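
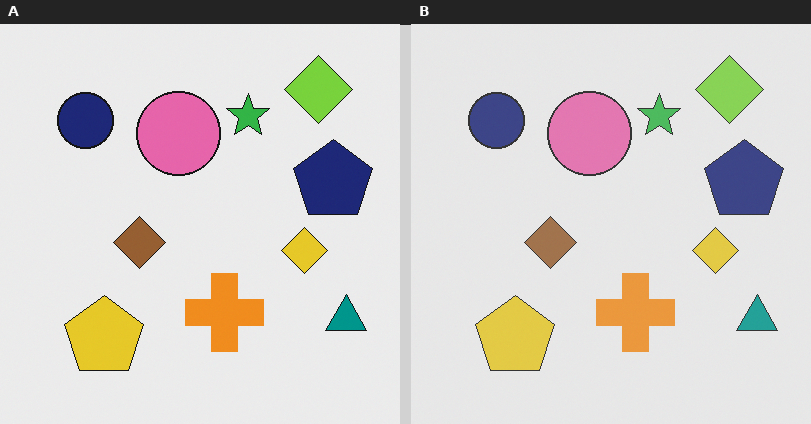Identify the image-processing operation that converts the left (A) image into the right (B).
The transformation is: given slightly reduced contrast.

Tones are pushed toward mid-grey across the whole image — a global contrast change.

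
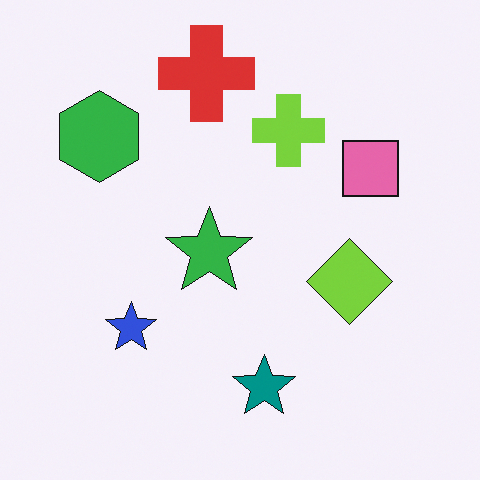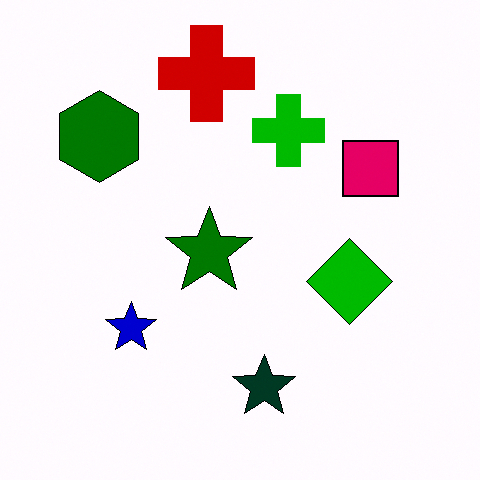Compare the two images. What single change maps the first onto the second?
It was given much higher contrast.

Tones are pushed away from mid-grey across the whole image — a global contrast change.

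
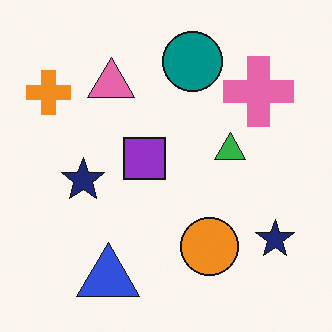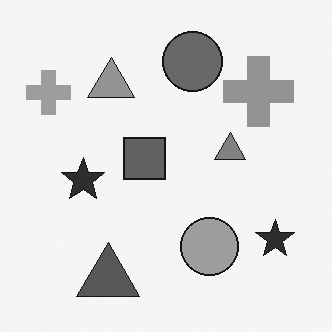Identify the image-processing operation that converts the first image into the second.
This is the original image converted to grayscale.

All color is removed — every shape is now a shade of grey.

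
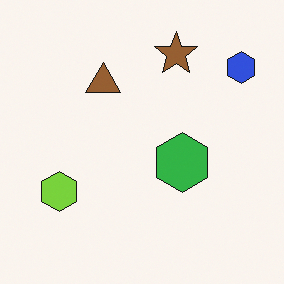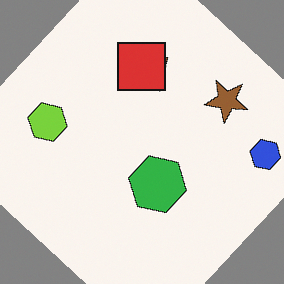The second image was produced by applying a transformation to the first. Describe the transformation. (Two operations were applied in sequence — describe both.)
The transformation is: rotated clockwise by a large amount — several tens of degrees, then overlaid with an additional red square.

Every shape is tilted by the same angle and the image corners show triangular fill wedges — a whole-image rotation by a non-right angle. A red square appears in the second image that is absent from the first.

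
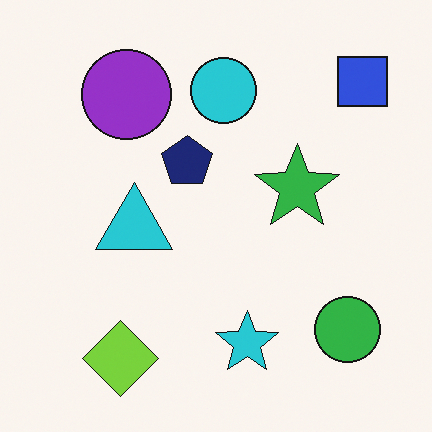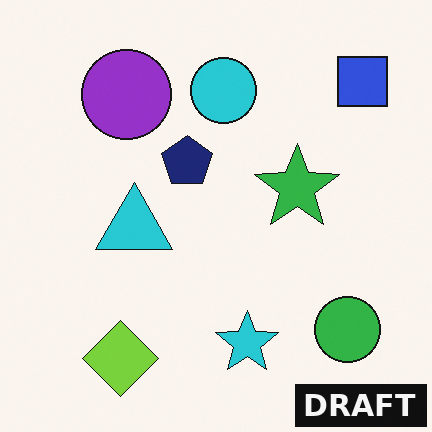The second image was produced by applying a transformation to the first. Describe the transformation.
It was watermarked with the text "DRAFT" in the lower-right corner.

A dark label reading "DRAFT" appears in the lower-right corner.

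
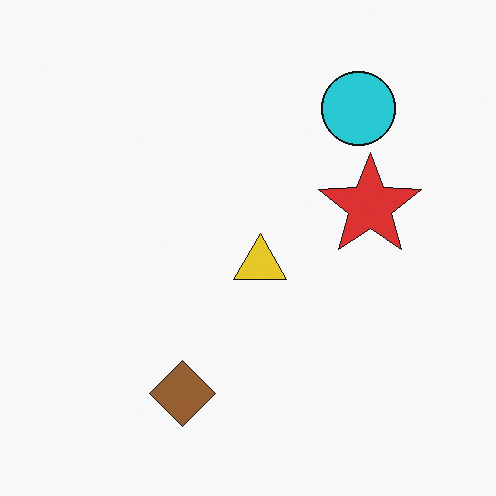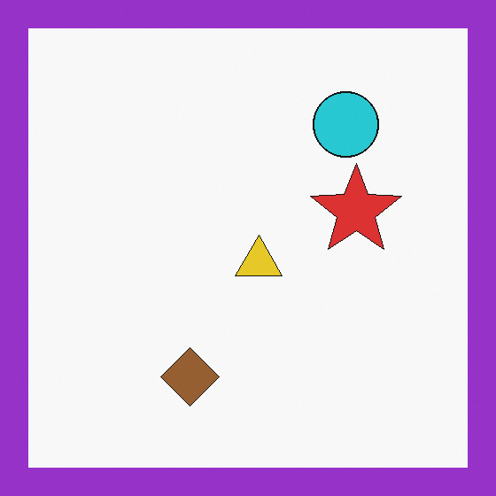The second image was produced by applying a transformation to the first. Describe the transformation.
The image was framed with a purple border.

A solid purple frame runs around the edge of the second image, with the content slightly shrunk inside it.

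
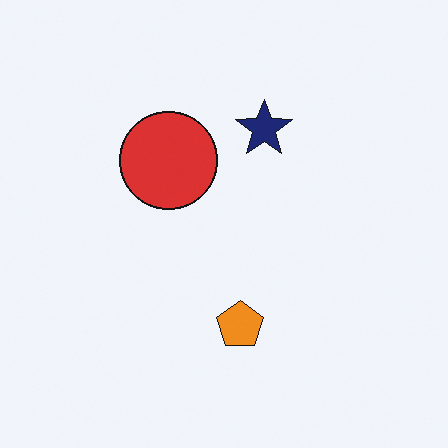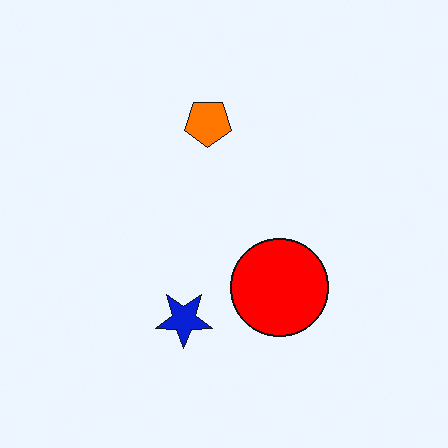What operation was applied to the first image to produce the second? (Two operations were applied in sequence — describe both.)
The transformation is: rotated 180°, then heavily oversaturated.

The navy star sits in the top of the first image and the bottom of the second — consistent with a whole-image 180° rotation. All colors are more vivid — a global saturation change.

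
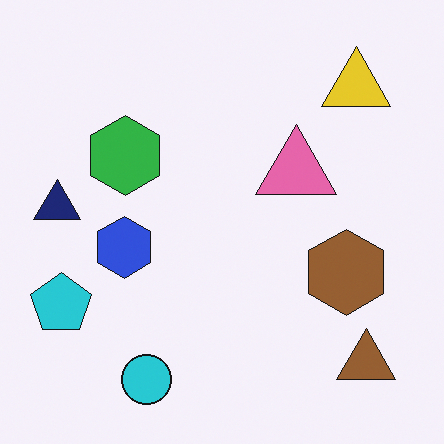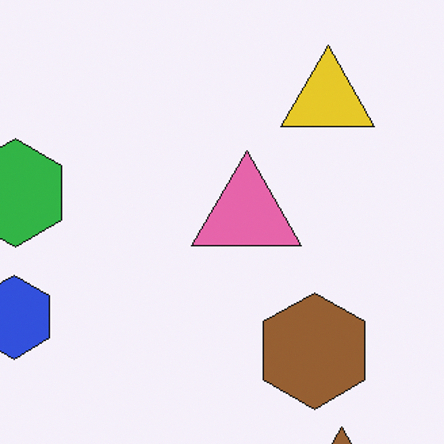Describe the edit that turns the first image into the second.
It was cropped slightly and scaled back up.

The visible shapes are larger and the field of view is narrower; shapes near the original edges may be partly or wholly outside the frame — a crop-and-rescale.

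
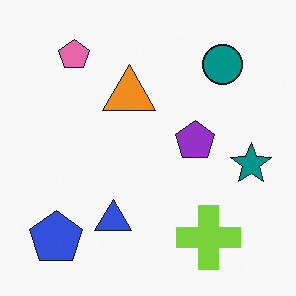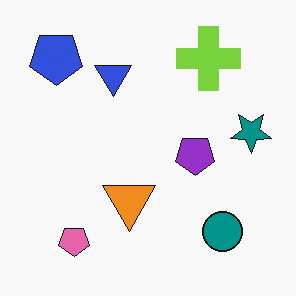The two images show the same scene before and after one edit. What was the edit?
Flipped vertically (top ↔ bottom).

The pink pentagon is in the top-left of the first image and the bottom-left of the second — shapes on opposite sides of the horizontal midline have swapped in a mirror flip.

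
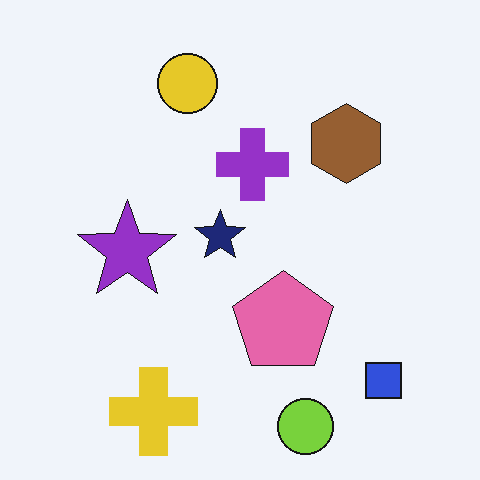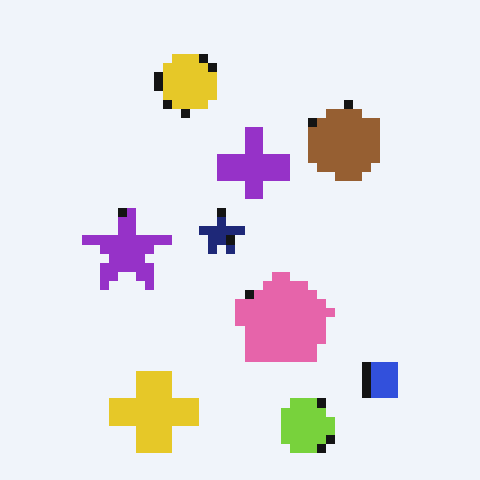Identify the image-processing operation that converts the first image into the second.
The second image is the first heavily pixelated into large blocks.

Shapes are reduced to large square blocks; fine edges and outlines are lost — a downscale-then-upscale (mosaic) effect.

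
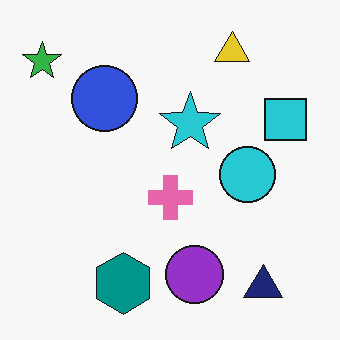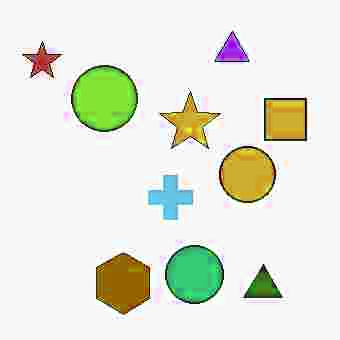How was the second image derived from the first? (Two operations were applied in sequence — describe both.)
It was heavily JPEG-compressed with obvious blocking artifacts, then hue-shifted through roughly half the color wheel.

Blocky 8×8 compression artifacts appear around shape edges and the flat background shows ringing — characteristic JPEG degradation. Every shape's color has rotated by the same amount around the hue wheel — a uniform hue shift.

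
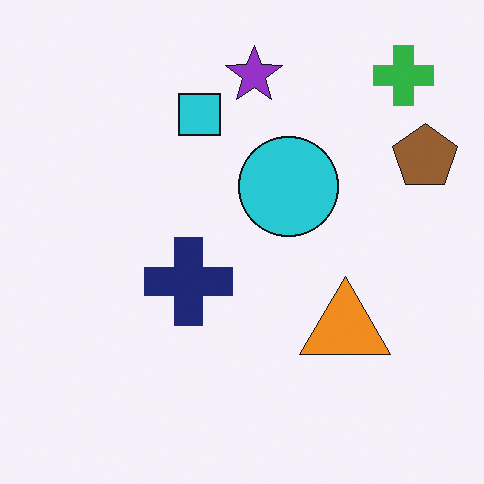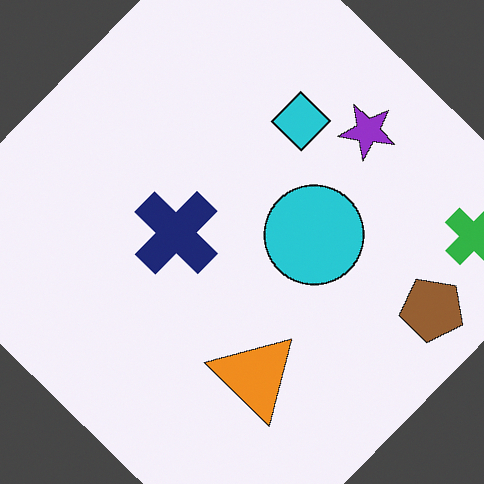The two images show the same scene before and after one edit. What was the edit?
This is the original image rotated clockwise by a large amount — several tens of degrees.

Every shape is tilted by the same angle and the image corners show triangular fill wedges — a whole-image rotation by a non-right angle.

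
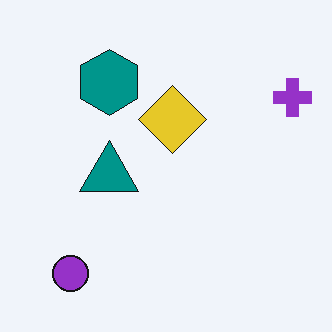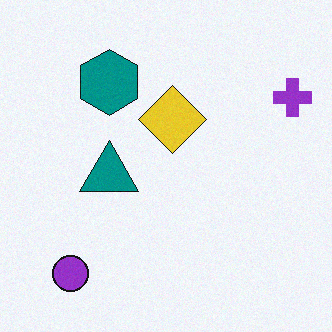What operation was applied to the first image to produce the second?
The transformation is: degraded with light additive noise.

Random speckle covers the whole image, including the flat background.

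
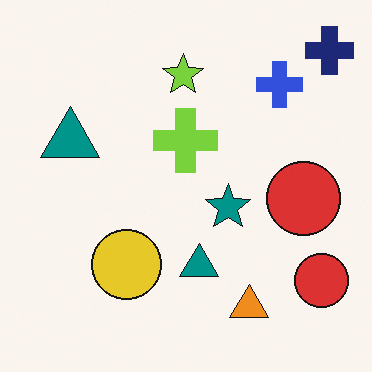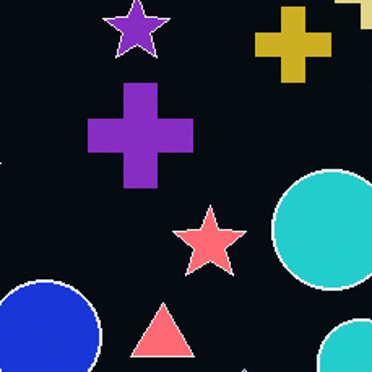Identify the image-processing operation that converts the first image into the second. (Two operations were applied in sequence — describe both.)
The second image is the first cropped to a noticeably smaller region and rescaled, then color-inverted (negative).

The visible shapes are larger and the field of view is narrower; shapes near the original edges may be partly or wholly outside the frame — a crop-and-rescale. The light background has become dark and every shape's color is its complement — a photographic negative.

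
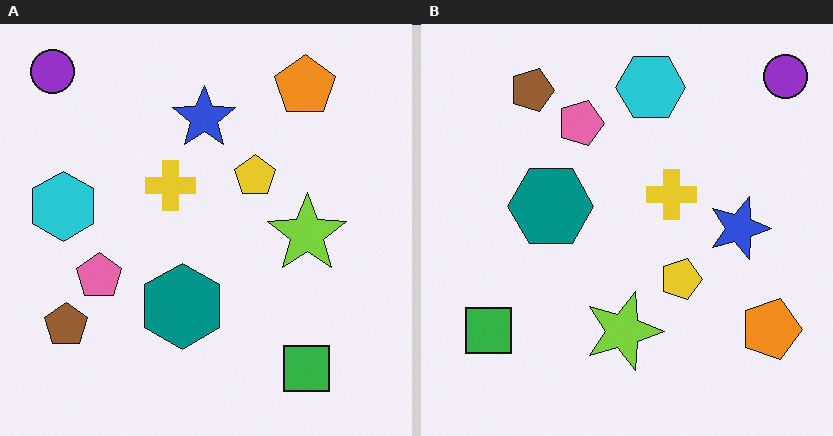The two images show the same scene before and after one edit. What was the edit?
The transformation is: rotated 90° clockwise.

The purple circle sits in the top-left of the left (A) image and the top-right of the right (B) — consistent with a whole-image 90° clockwise rotation.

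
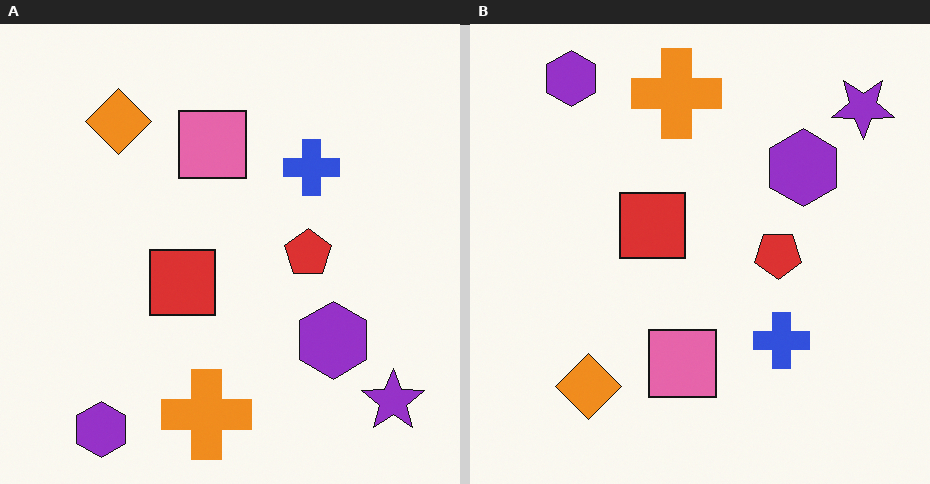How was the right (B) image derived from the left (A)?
The image was flipped vertically (top ↔ bottom).

The orange cross is in the bottom of the left (A) image and the top of the right (B) — shapes on opposite sides of the horizontal midline have swapped in a mirror flip.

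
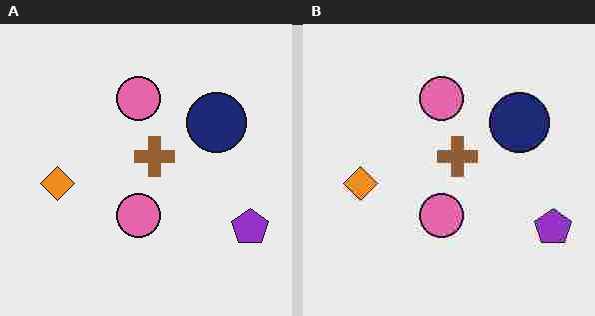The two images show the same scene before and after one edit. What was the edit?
The right (B) image is the left (A) heavily JPEG-compressed with obvious blocking artifacts.

Blocky 8×8 compression artifacts appear around shape edges and the flat background shows ringing — characteristic JPEG degradation.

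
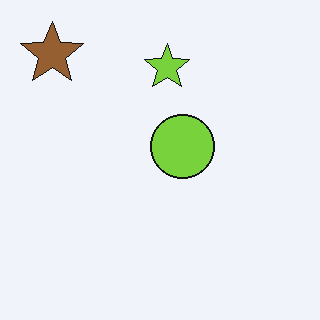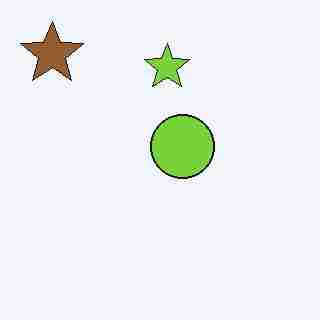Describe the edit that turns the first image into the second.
The image was heavily JPEG-compressed with obvious blocking artifacts.

Blocky 8×8 compression artifacts appear around shape edges and the flat background shows ringing — characteristic JPEG degradation.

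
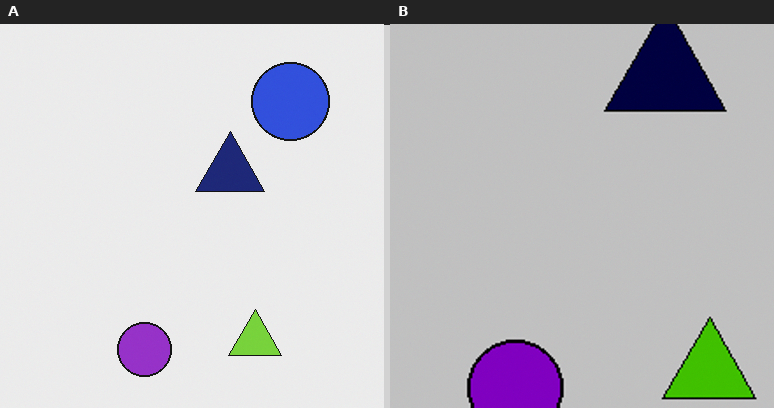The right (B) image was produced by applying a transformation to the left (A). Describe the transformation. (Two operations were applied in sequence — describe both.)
It was heavily posterized to just a handful of flat colors, then cropped to a noticeably smaller region and rescaled.

Each flat color has snapped to a coarser quantized level — most visibly, the near-white background has dropped to a flat grey. The visible shapes are larger and the field of view is narrower; shapes near the original edges may be partly or wholly outside the frame — a crop-and-rescale.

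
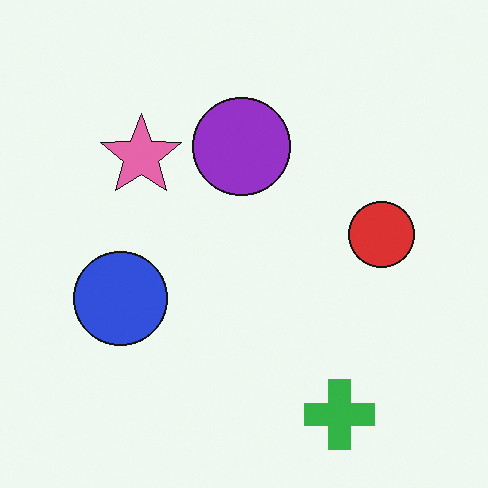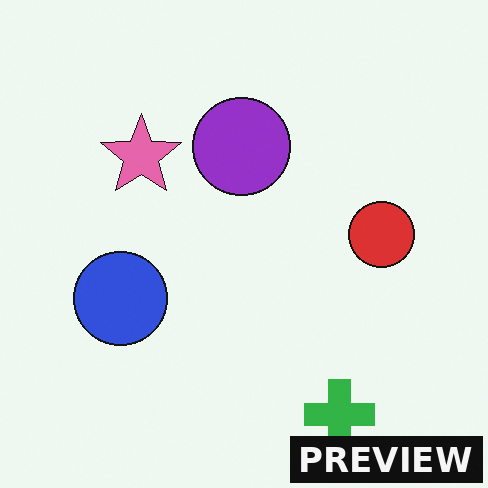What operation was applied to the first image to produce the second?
Watermarked with the text "PREVIEW" in the lower-right corner.

A dark label reading "PREVIEW" appears in the lower-right corner.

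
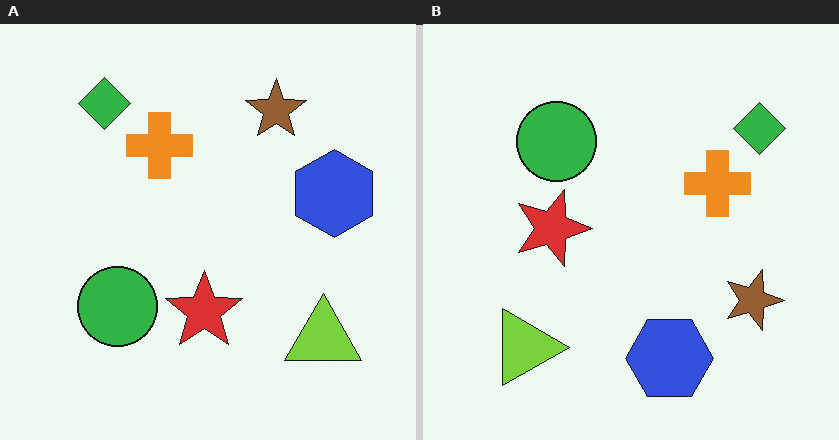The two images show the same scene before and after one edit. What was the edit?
This is the original image rotated 90° clockwise.

The green diamond sits in the top-left of the left (A) image and the top-right of the right (B) — consistent with a whole-image 90° clockwise rotation.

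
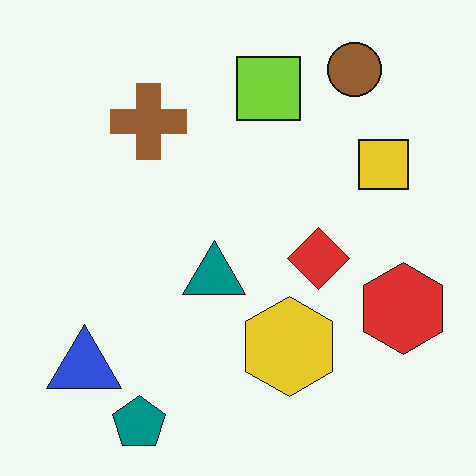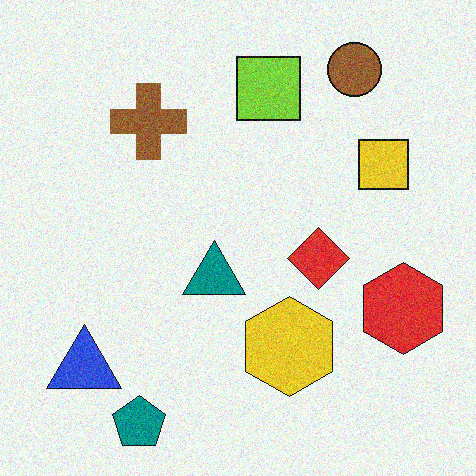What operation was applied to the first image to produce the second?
This is the original image degraded with moderate additive noise.

Random speckle covers the whole image, including the flat background.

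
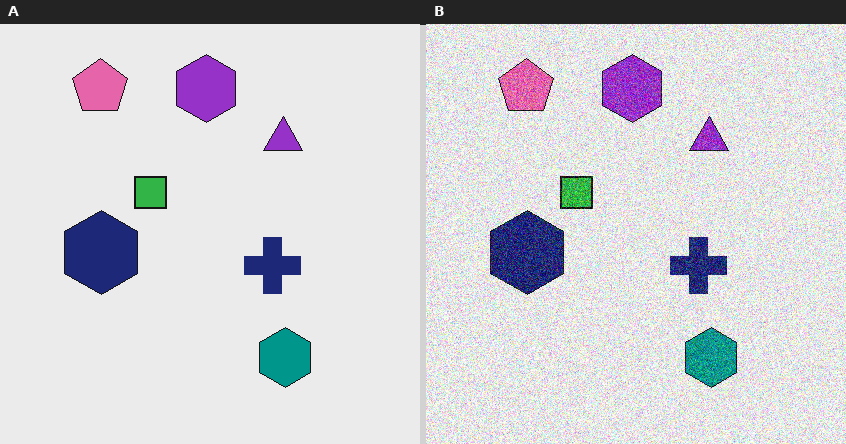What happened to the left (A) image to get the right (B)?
It was degraded with heavy additive noise.

Random speckle covers the whole image, including the flat background.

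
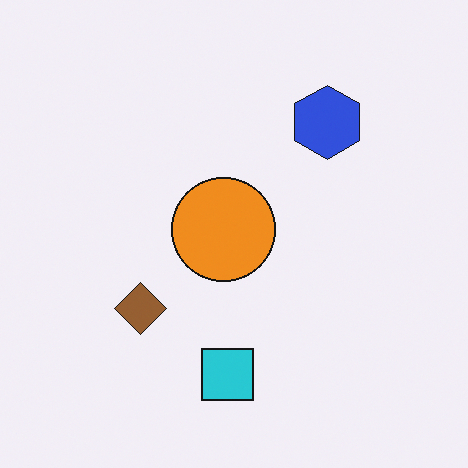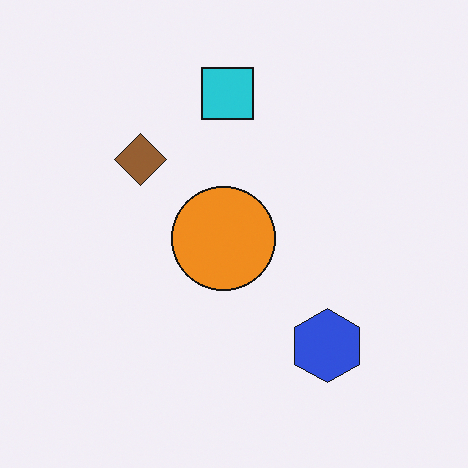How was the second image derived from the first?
It was flipped vertically (top ↔ bottom).

The cyan square is in the bottom of the first image and the top of the second — shapes on opposite sides of the horizontal midline have swapped in a mirror flip.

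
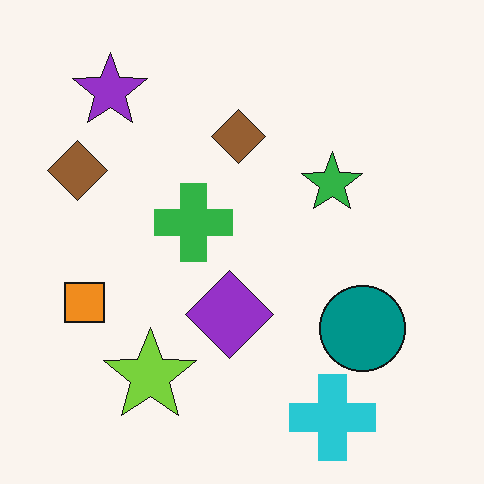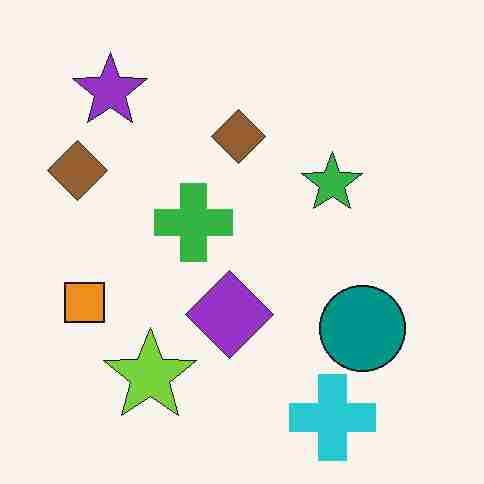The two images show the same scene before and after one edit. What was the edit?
It was heavily JPEG-compressed with obvious blocking artifacts.

Blocky 8×8 compression artifacts appear around shape edges and the flat background shows ringing — characteristic JPEG degradation.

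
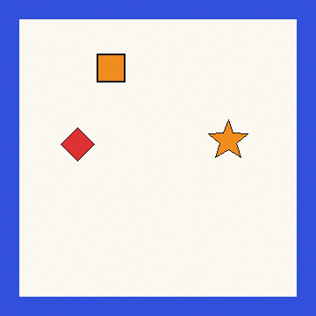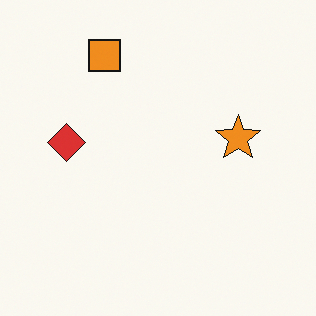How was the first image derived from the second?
Framed with a blue border.

A solid blue frame runs around the edge of the first image, with the content slightly shrunk inside it.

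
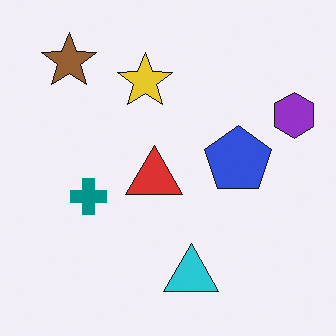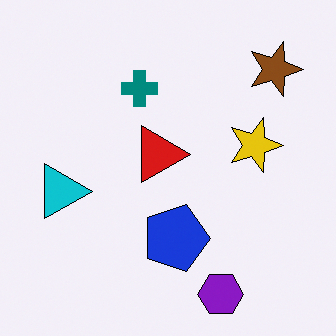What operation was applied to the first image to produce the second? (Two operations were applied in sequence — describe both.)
The second image is the first given slightly increased contrast, then rotated 90° clockwise.

Tones are pushed away from mid-grey across the whole image — a global contrast change. The brown star sits in the top-left of the first image and the top-right of the second — consistent with a whole-image 90° clockwise rotation.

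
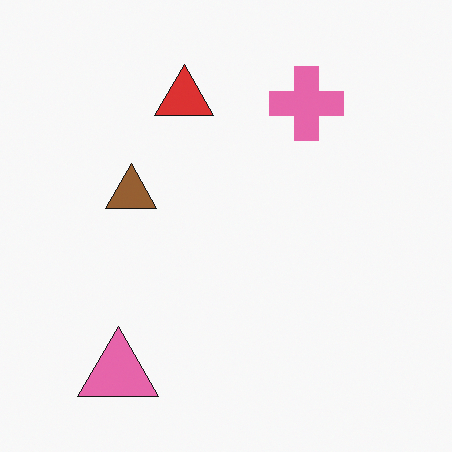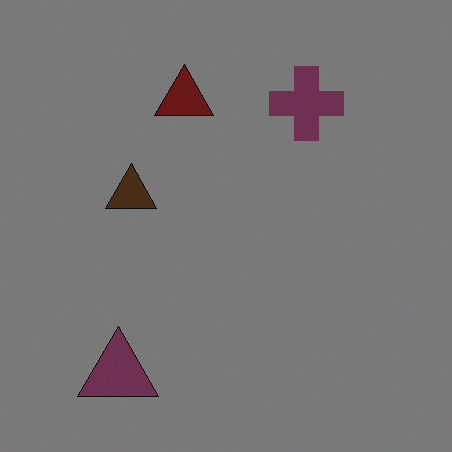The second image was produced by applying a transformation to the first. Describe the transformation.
The second image is the first darkened a lot.

Every pixel — background and shapes alike — is uniformly darkened.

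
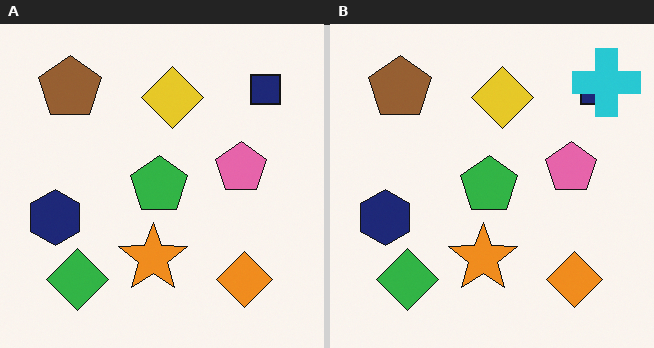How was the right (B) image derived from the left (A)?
It was overlaid with an additional cyan cross.

A cyan cross appears in the right (B) image that is absent from the left (A).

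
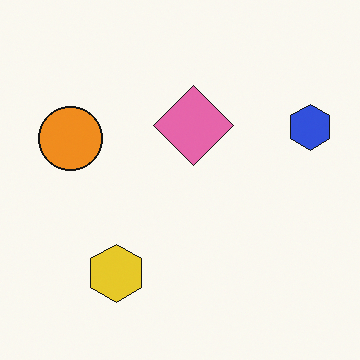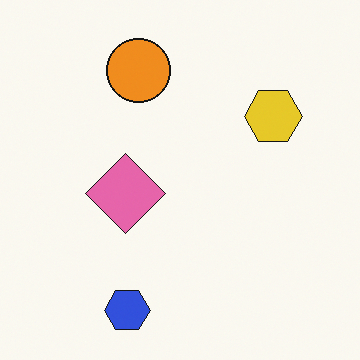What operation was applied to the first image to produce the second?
It was transposed (reflected across the top-left ↔ bottom-right diagonal).

Shapes have swapped their row and column positions — what was in the top-right is now in the bottom-left — a diagonal reflection.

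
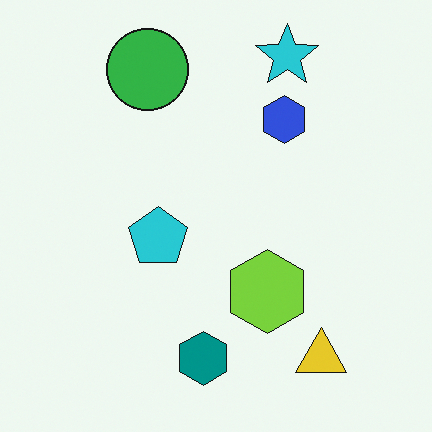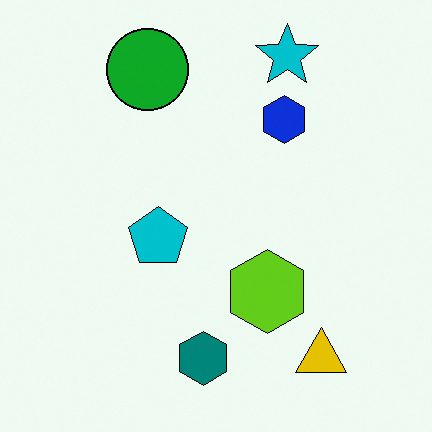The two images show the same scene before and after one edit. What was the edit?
The image was given slightly increased contrast.

Tones are pushed away from mid-grey across the whole image — a global contrast change.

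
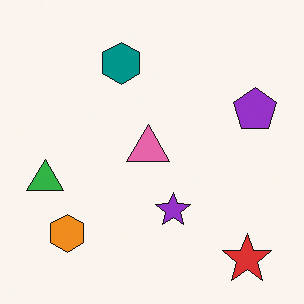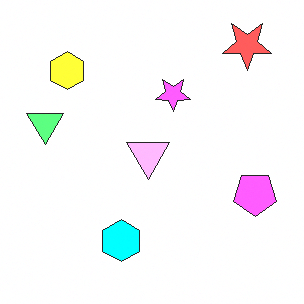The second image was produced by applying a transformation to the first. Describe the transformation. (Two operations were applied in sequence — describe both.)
The image was noticeably brightened, then flipped vertically (top ↔ bottom).

Every pixel — background and shapes alike — is uniformly brightened. The red star is in the bottom-right of the first image and the top-right of the second — shapes on opposite sides of the horizontal midline have swapped in a mirror flip.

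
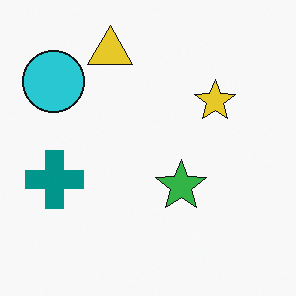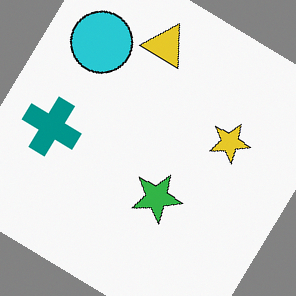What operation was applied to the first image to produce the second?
Rotated clockwise by a large amount — several tens of degrees.

Every shape is tilted by the same angle and the image corners show triangular fill wedges — a whole-image rotation by a non-right angle.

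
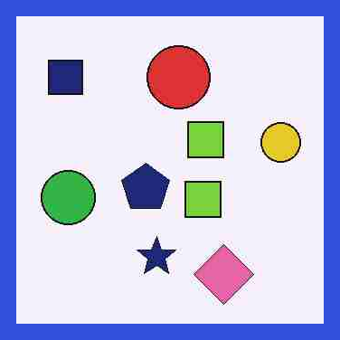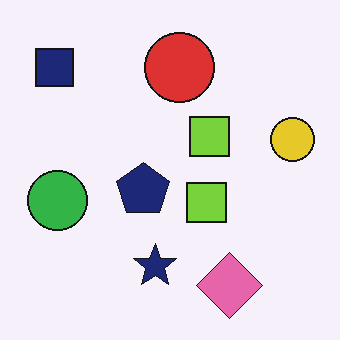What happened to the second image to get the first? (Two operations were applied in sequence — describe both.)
This is the original image degraded with heavy JPEG compression, then framed with a blue border.

Blocky 8×8 compression artifacts appear around shape edges and the flat background shows ringing — characteristic JPEG degradation. A solid blue frame runs around the edge of the first image, with the content slightly shrunk inside it.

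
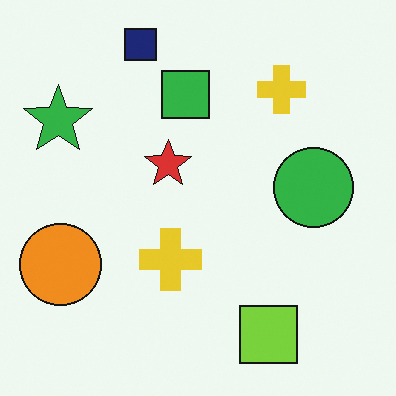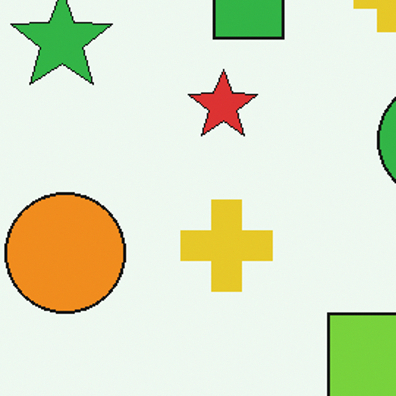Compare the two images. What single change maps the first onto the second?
It was cropped slightly and scaled back up.

The visible shapes are larger and the field of view is narrower; shapes near the original edges may be partly or wholly outside the frame — a crop-and-rescale.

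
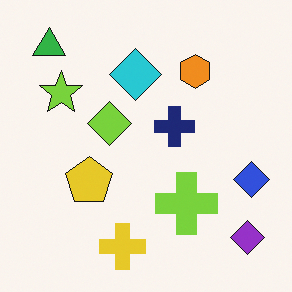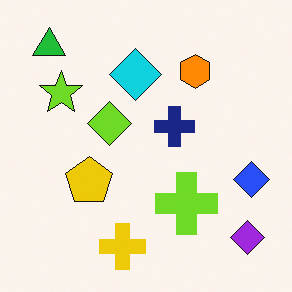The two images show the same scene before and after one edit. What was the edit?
Slightly oversaturated.

All colors are more vivid — a global saturation change.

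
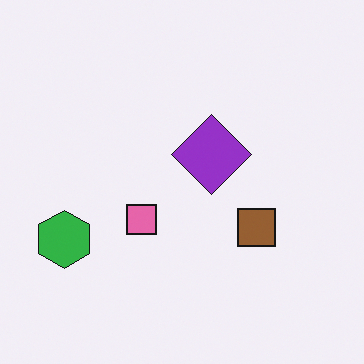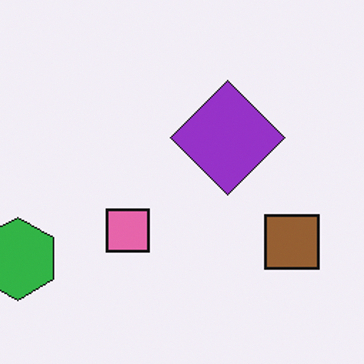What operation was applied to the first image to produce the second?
The image was cropped to a modestly smaller region and rescaled.

The visible shapes are larger and the field of view is narrower; shapes near the original edges may be partly or wholly outside the frame — a crop-and-rescale.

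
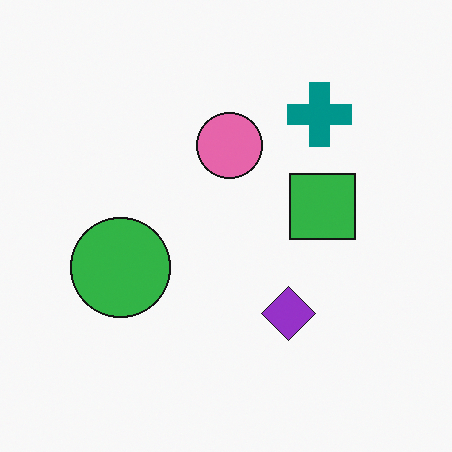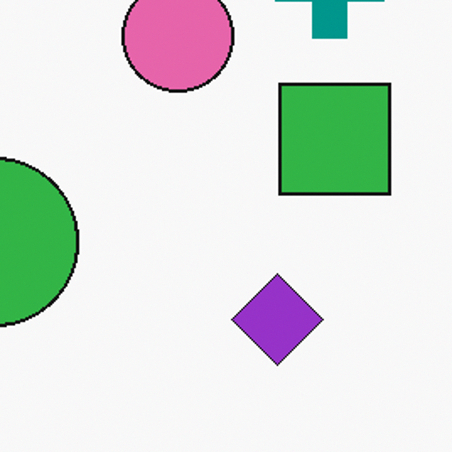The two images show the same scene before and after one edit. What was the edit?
Cropped tightly and scaled back up.

The visible shapes are larger and the field of view is narrower; shapes near the original edges may be partly or wholly outside the frame — a crop-and-rescale.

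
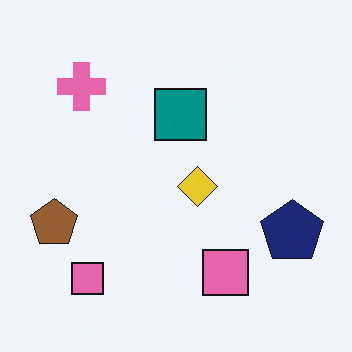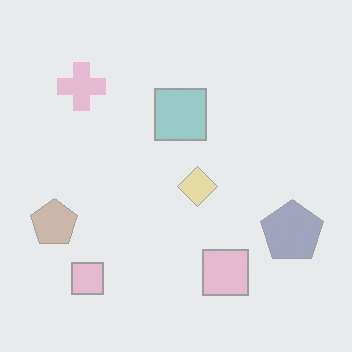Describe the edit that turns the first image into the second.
Washed out (contrast reduced).

Tones are pushed toward mid-grey across the whole image — a global contrast change.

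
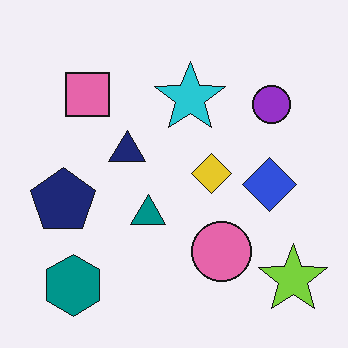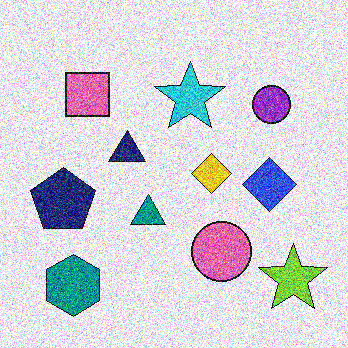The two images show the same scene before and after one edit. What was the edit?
This is the original image degraded with strong gaussian noise.

Random speckle covers the whole image, including the flat background.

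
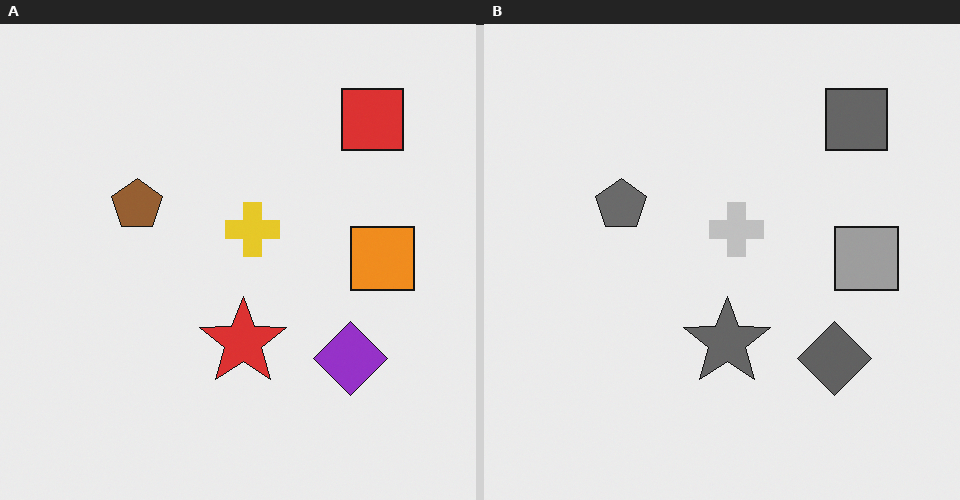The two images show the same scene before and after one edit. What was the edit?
The transformation is: converted to grayscale.

All color is removed — every shape is now a shade of grey.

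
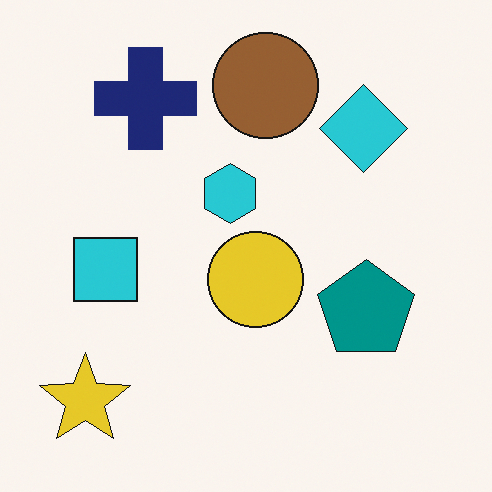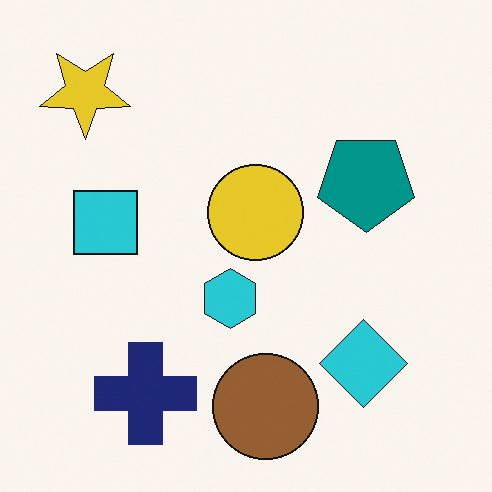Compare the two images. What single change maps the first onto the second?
Flipped vertically (top ↔ bottom).

The brown circle is in the top of the first image and the bottom of the second — shapes on opposite sides of the horizontal midline have swapped in a mirror flip.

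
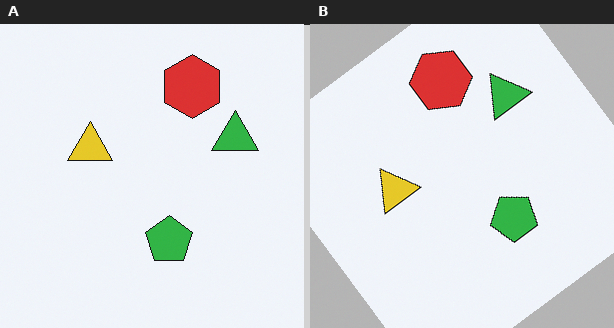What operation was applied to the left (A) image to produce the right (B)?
It was rotated counter-clockwise by a large amount — several tens of degrees.

Every shape is tilted by the same angle and the image corners show triangular fill wedges — a whole-image rotation by a non-right angle.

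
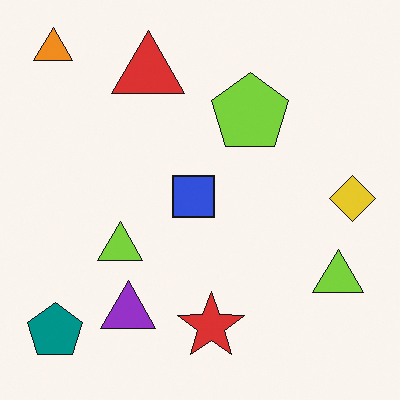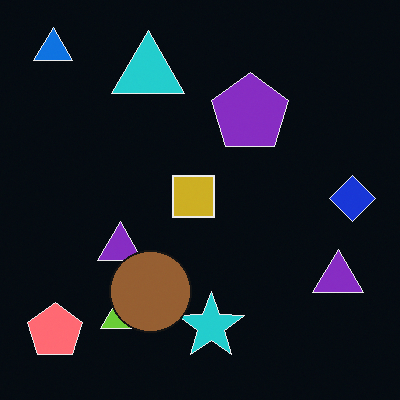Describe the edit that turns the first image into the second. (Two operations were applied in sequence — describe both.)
The second image is the first color-inverted (negative), then overlaid with an additional brown circle.

The light background has become dark and every shape's color is its complement — a photographic negative. A brown circle appears in the second image that is absent from the first.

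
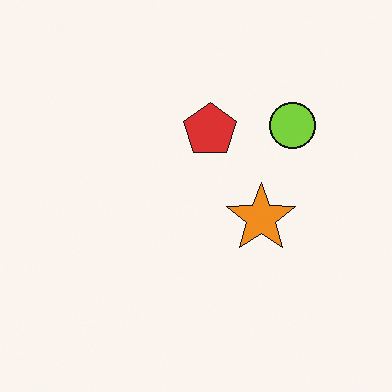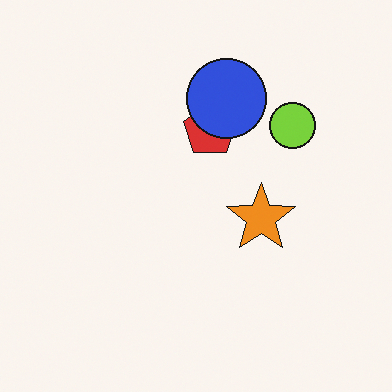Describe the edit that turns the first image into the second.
Overlaid with an additional blue circle.

A blue circle appears in the second image that is absent from the first.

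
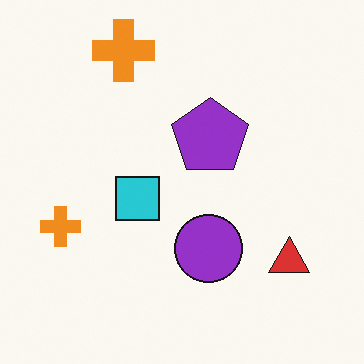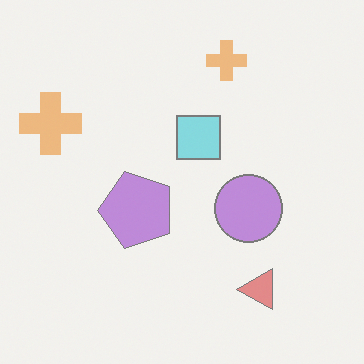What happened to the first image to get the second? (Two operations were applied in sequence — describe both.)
This is the original image given much lower contrast, then transposed (reflected across the top-left ↔ bottom-right diagonal).

Tones are pushed toward mid-grey across the whole image — a global contrast change. Shapes have swapped their row and column positions — what was in the top-right is now in the bottom-left — a diagonal reflection.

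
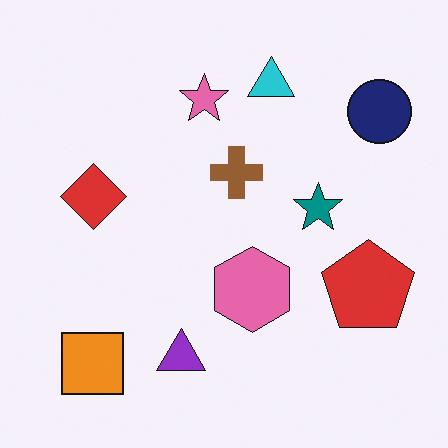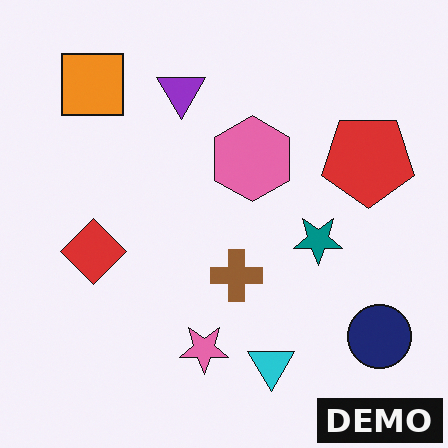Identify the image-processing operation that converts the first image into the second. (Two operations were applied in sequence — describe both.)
The second image is the first flipped vertically (top ↔ bottom), then watermarked with the text "DEMO" in the lower-right corner.

The cyan triangle is in the top of the first image and the bottom of the second — shapes on opposite sides of the horizontal midline have swapped in a mirror flip. A dark label reading "DEMO" appears in the lower-right corner.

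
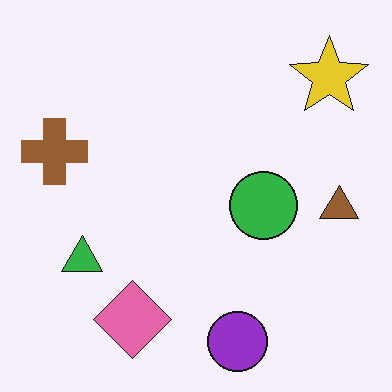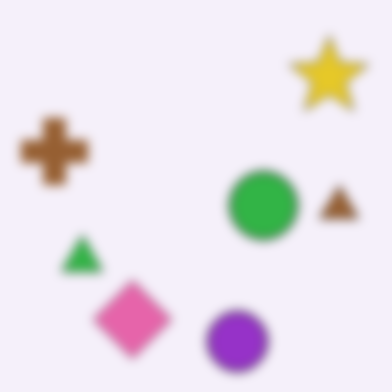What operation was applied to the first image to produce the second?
The second image is the first strongly gaussian-blurred.

Shape edges and outlines are uniformly softened across the whole image.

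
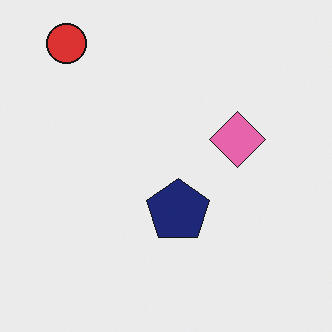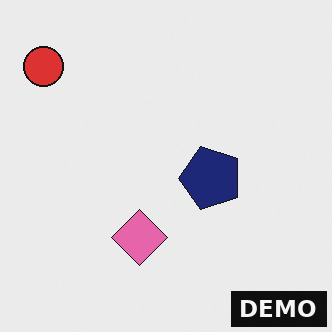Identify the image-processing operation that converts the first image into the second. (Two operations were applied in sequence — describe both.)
It was transposed (reflected across the top-left ↔ bottom-right diagonal), then watermarked with the text "DEMO" in the lower-right corner.

Shapes have swapped their row and column positions — what was in the top-right is now in the bottom-left — a diagonal reflection. A dark label reading "DEMO" appears in the lower-right corner.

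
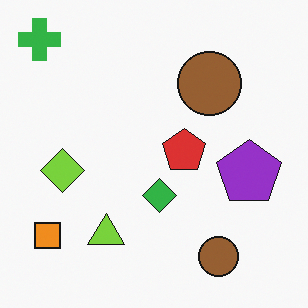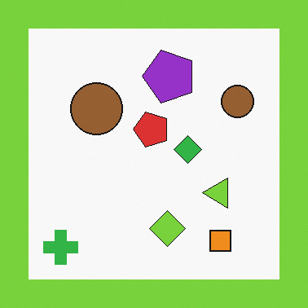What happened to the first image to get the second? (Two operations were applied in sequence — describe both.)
The image was rotated 90° counter-clockwise, then framed with a lime border.

The green cross sits in the top-left of the first image and the bottom-left of the second — consistent with a whole-image 90° counter-clockwise rotation. A solid lime frame runs around the edge of the second image, with the content slightly shrunk inside it.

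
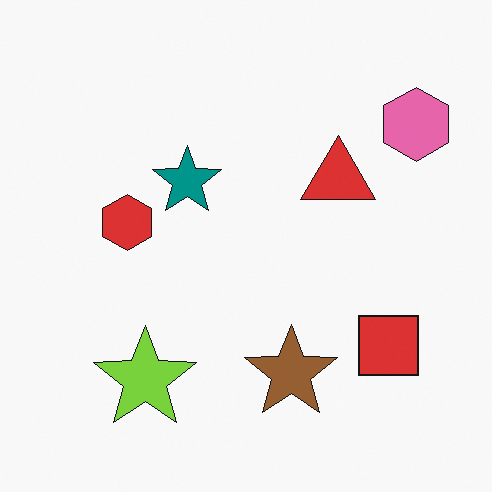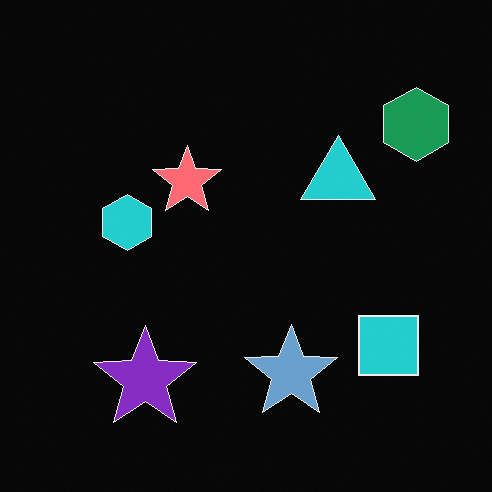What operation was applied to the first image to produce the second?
The transformation is: color-inverted (negative).

The light background has become dark and every shape's color is its complement — a photographic negative.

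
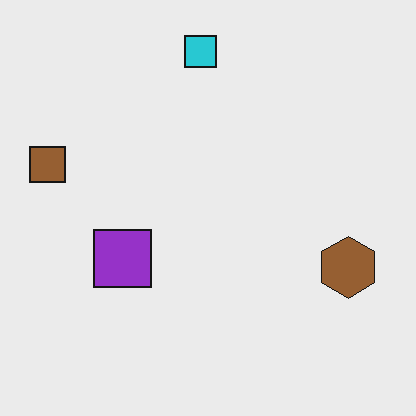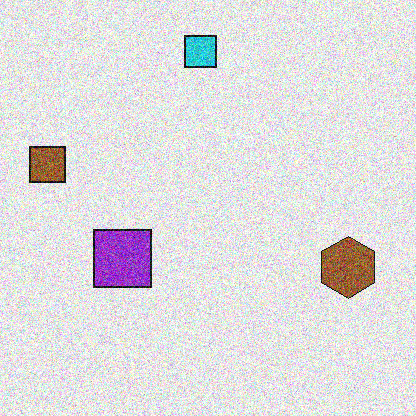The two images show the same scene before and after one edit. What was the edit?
This is the original image degraded with a thick layer of grain.

Random speckle covers the whole image, including the flat background.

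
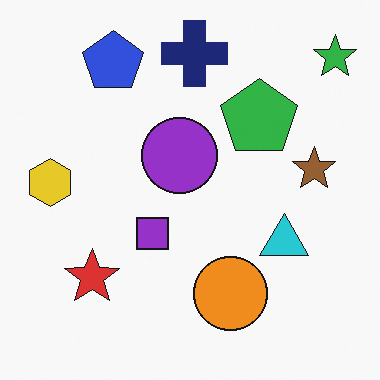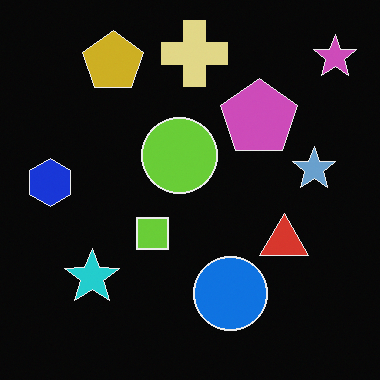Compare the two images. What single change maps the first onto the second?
The image was color-inverted (negative).

The light background has become dark and every shape's color is its complement — a photographic negative.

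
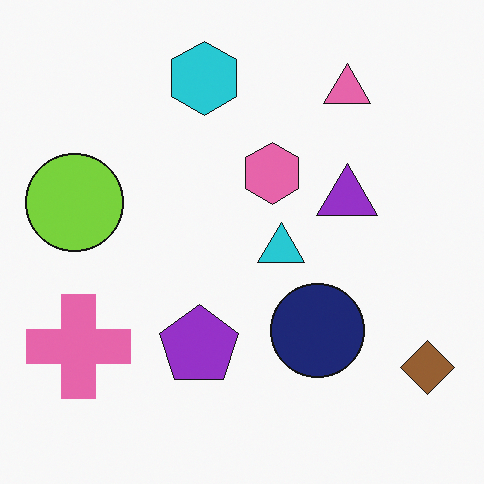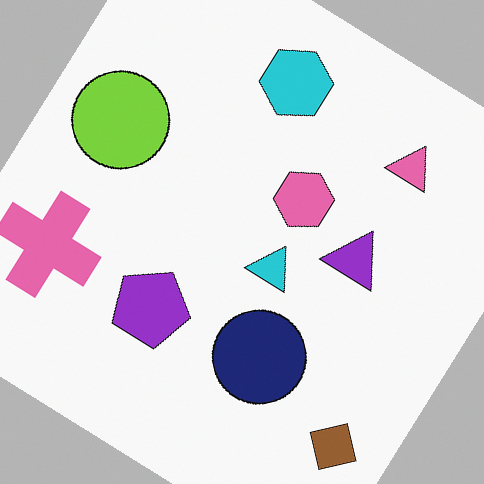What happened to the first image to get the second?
This is the original image rotated clockwise by a large amount — several tens of degrees.

Every shape is tilted by the same angle and the image corners show triangular fill wedges — a whole-image rotation by a non-right angle.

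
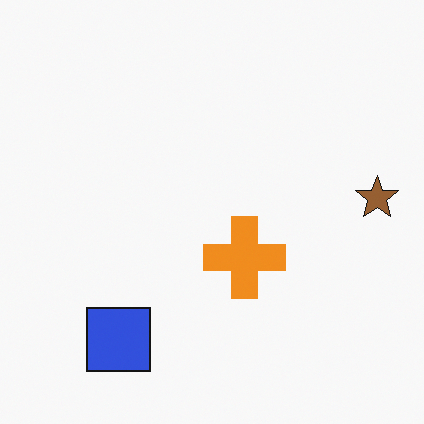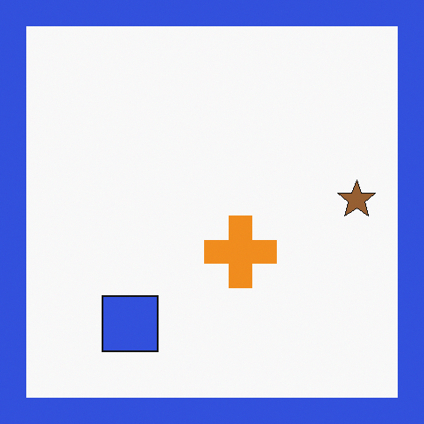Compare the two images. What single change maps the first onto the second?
The image was framed with a blue border.

A solid blue frame runs around the edge of the second image, with the content slightly shrunk inside it.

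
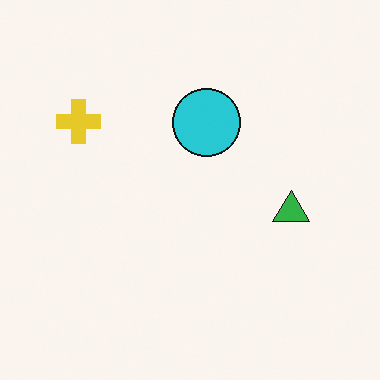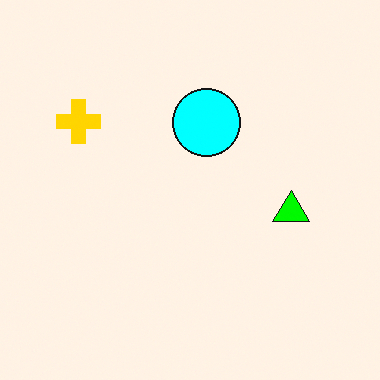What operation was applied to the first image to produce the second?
Made much more vivid (saturation change).

All colors are more vivid — a global saturation change.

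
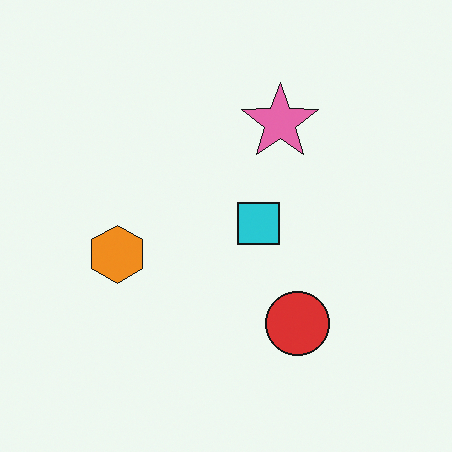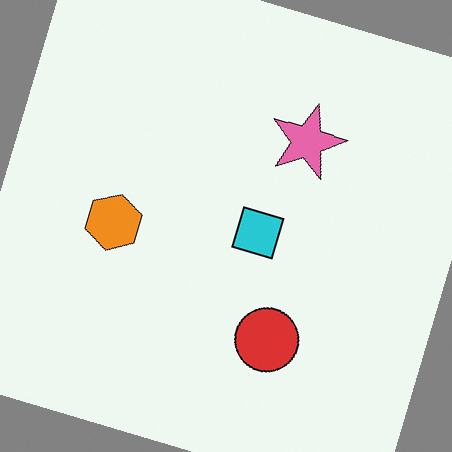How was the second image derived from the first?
The second image is the first rotated clockwise by a clearly visible amount.

Every shape is tilted by the same angle and the image corners show triangular fill wedges — a whole-image rotation by a non-right angle.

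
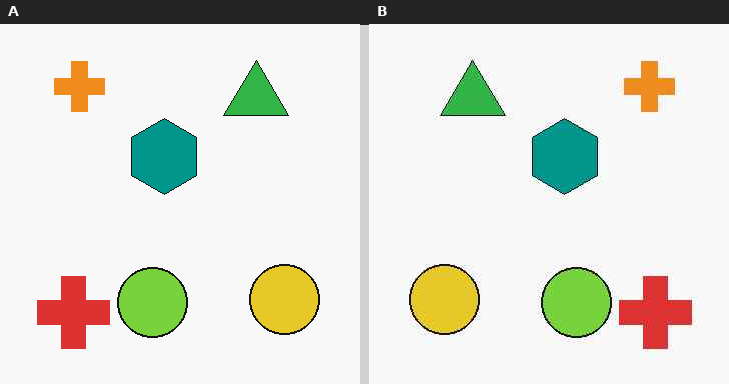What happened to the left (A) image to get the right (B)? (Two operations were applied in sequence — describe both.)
The image was flipped horizontally (left ↔ right), then JPEG-compressed with visible artifacts.

The red cross is in the bottom-left of the left (A) image and the bottom-right of the right (B) — shapes on opposite sides of the vertical midline have swapped in a mirror flip. Blocky 8×8 compression artifacts appear around shape edges and the flat background shows ringing — characteristic JPEG degradation.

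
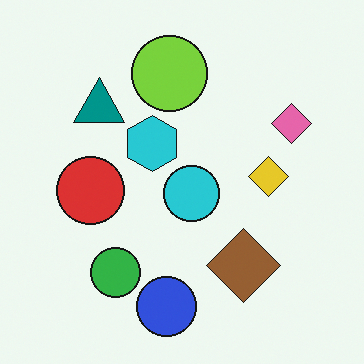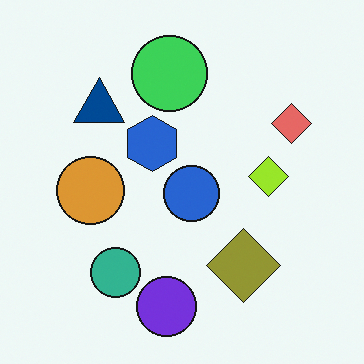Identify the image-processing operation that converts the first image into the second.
It was hue-shifted by a small amount.

Every shape's color has rotated by the same amount around the hue wheel — a uniform hue shift.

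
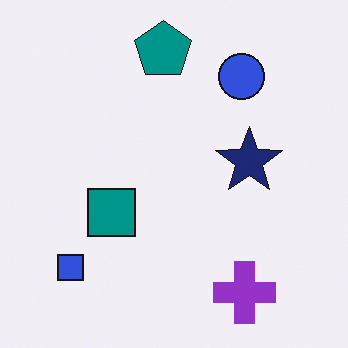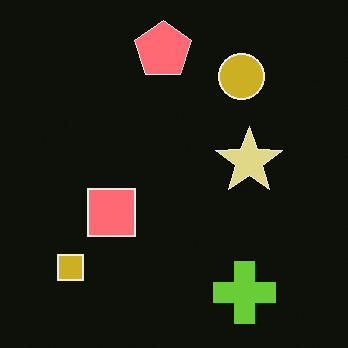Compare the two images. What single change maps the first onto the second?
The second image is the first color-inverted (negative).

The light background has become dark and every shape's color is its complement — a photographic negative.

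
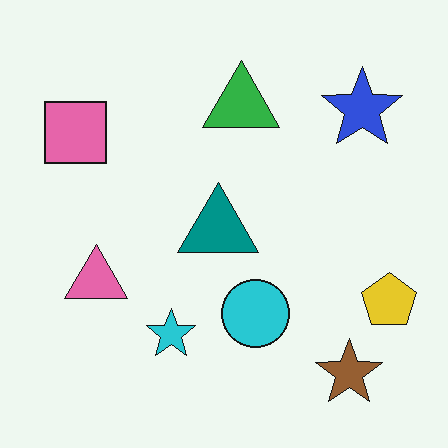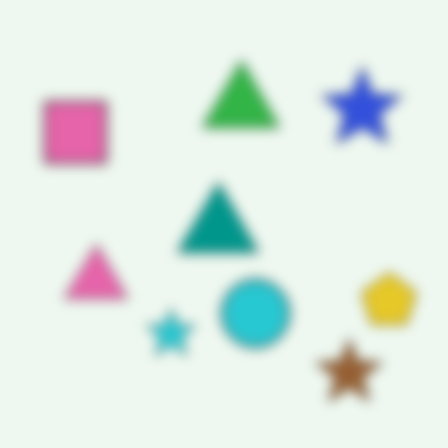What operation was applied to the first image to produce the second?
It was heavily blurred.

Shape edges and outlines are uniformly softened across the whole image.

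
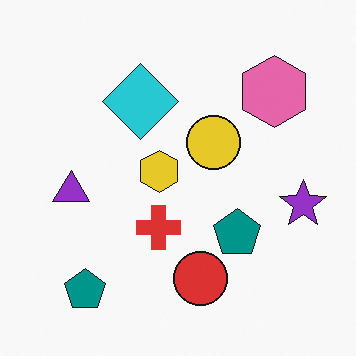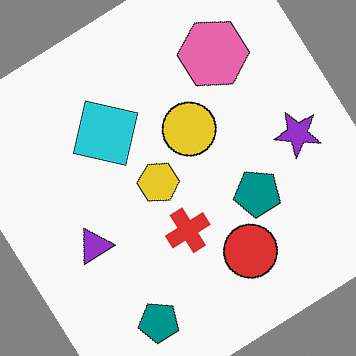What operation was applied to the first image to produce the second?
The transformation is: rotated counter-clockwise by a large amount — several tens of degrees.

Every shape is tilted by the same angle and the image corners show triangular fill wedges — a whole-image rotation by a non-right angle.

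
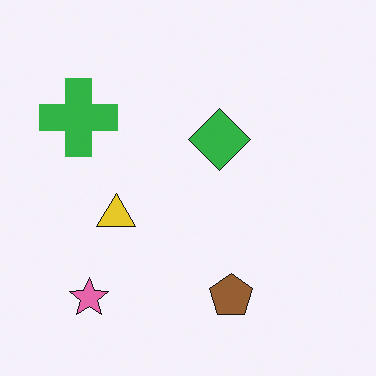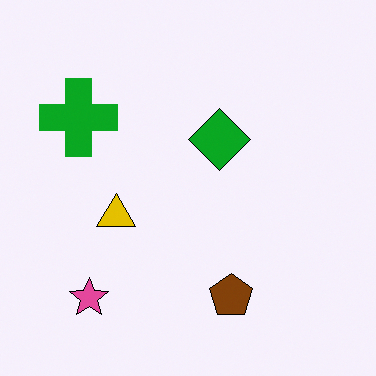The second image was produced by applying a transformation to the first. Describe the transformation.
Given slightly increased contrast.

Tones are pushed away from mid-grey across the whole image — a global contrast change.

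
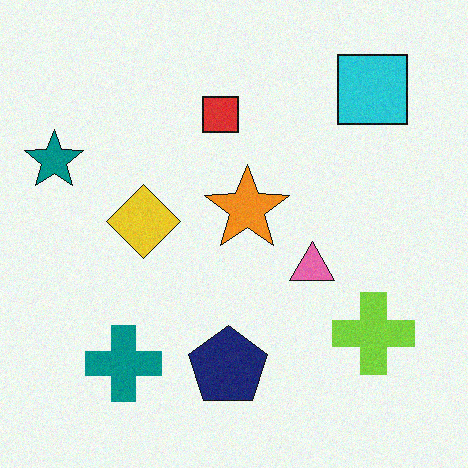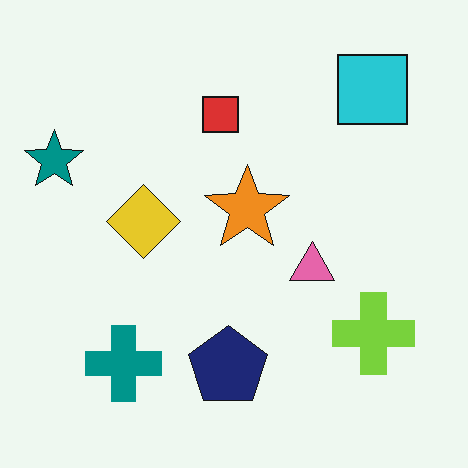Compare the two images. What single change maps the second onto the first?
The transformation is: degraded with a light layer of grain.

Random speckle covers the whole image, including the flat background.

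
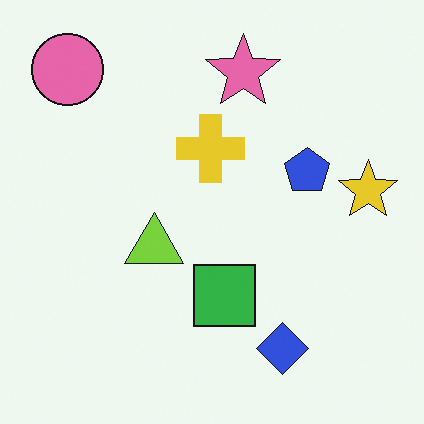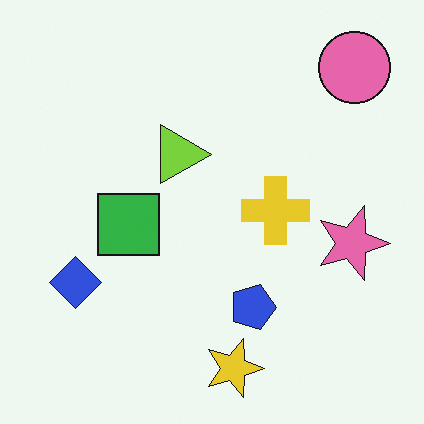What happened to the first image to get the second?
The second image is the first rotated 90° clockwise.

The pink circle sits in the top-left of the first image and the top-right of the second — consistent with a whole-image 90° clockwise rotation.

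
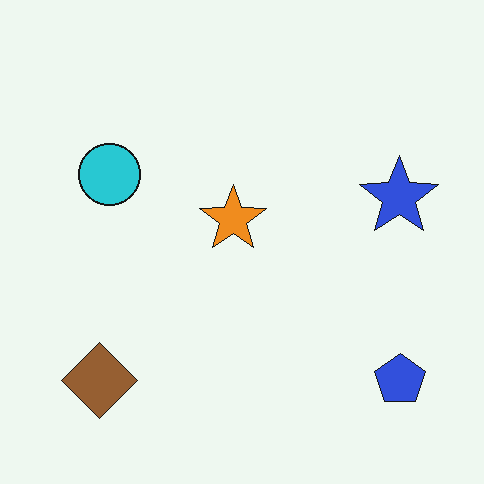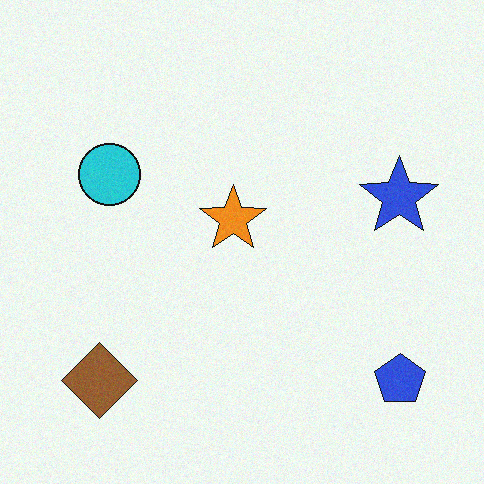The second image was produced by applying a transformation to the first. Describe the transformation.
It was degraded with subtle gaussian noise.

Random speckle covers the whole image, including the flat background.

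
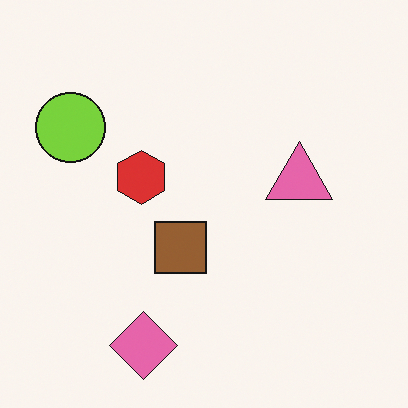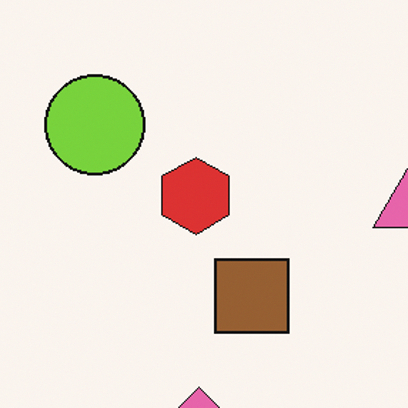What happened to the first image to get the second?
This is the original image cropped to a modestly smaller region and rescaled.

The visible shapes are larger and the field of view is narrower; shapes near the original edges may be partly or wholly outside the frame — a crop-and-rescale.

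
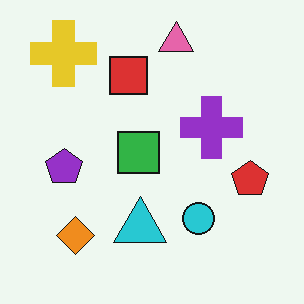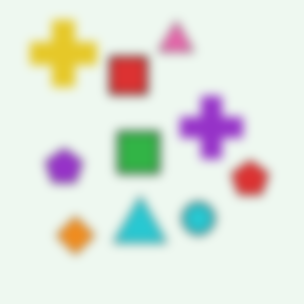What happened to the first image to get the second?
The image was strongly gaussian-blurred.

Shape edges and outlines are uniformly softened across the whole image.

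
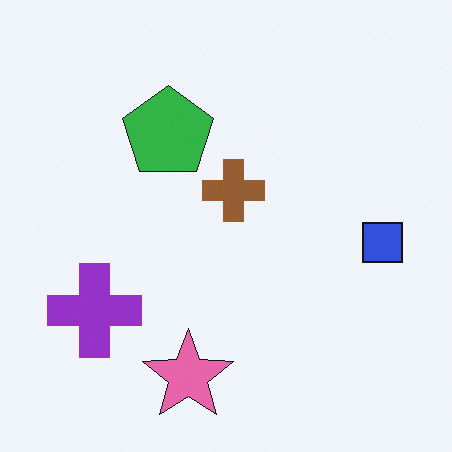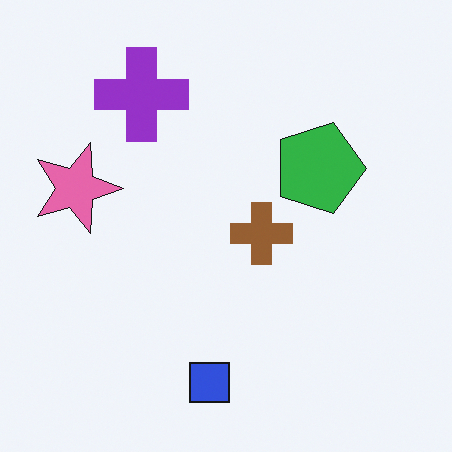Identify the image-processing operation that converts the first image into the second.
It was rotated 90° clockwise.

The blue square sits in the right of the first image and the bottom of the second — consistent with a whole-image 90° clockwise rotation.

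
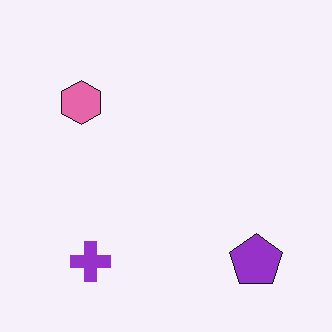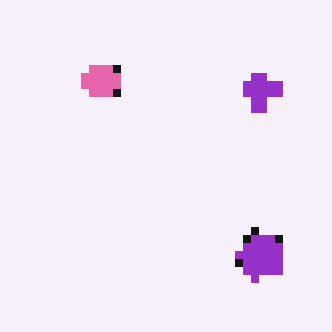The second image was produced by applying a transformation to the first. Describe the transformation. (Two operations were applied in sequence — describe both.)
The second image is the first transposed (reflected across the top-left ↔ bottom-right diagonal), then moderately pixelated.

Shapes have swapped their row and column positions — what was in the top-right is now in the bottom-left — a diagonal reflection. Shapes are reduced to large square blocks; fine edges and outlines are lost — a downscale-then-upscale (mosaic) effect.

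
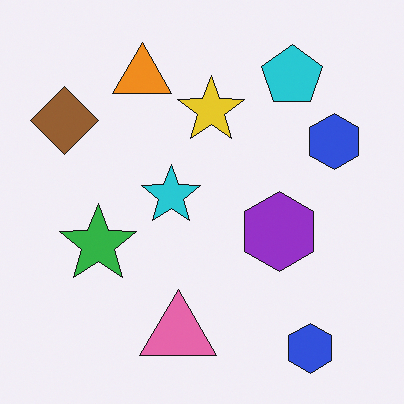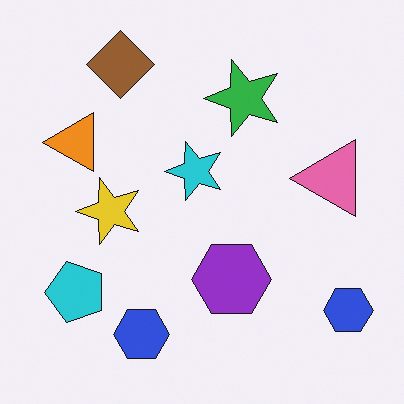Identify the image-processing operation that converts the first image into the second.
Transposed (reflected across the top-left ↔ bottom-right diagonal).

Shapes have swapped their row and column positions — what was in the top-right is now in the bottom-left — a diagonal reflection.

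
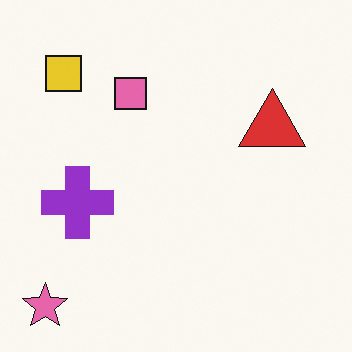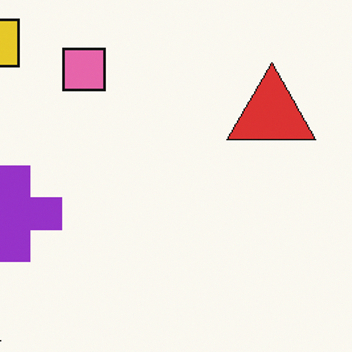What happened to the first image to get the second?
The second image is the first cropped slightly and scaled back up.

The visible shapes are larger and the field of view is narrower; shapes near the original edges may be partly or wholly outside the frame — a crop-and-rescale.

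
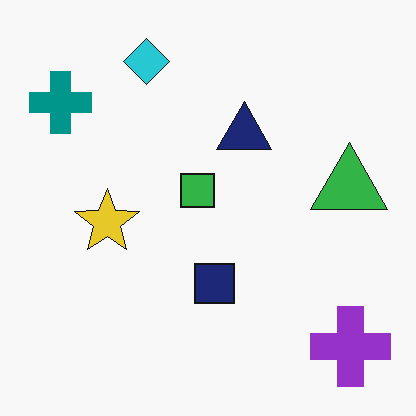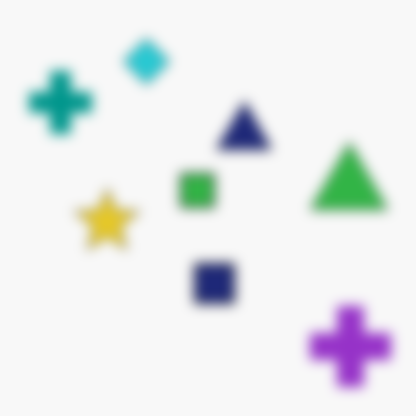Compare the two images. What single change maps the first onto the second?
The transformation is: heavily blurred.

Shape edges and outlines are uniformly softened across the whole image.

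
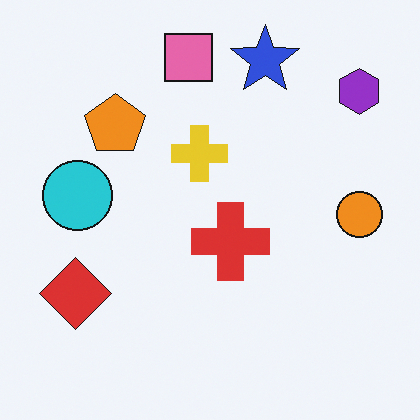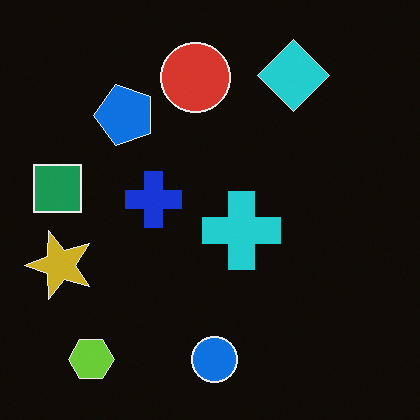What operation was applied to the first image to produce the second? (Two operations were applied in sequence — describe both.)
The image was transposed (reflected across the top-left ↔ bottom-right diagonal), then color-inverted (negative).

Shapes have swapped their row and column positions — what was in the top-right is now in the bottom-left — a diagonal reflection. The light background has become dark and every shape's color is its complement — a photographic negative.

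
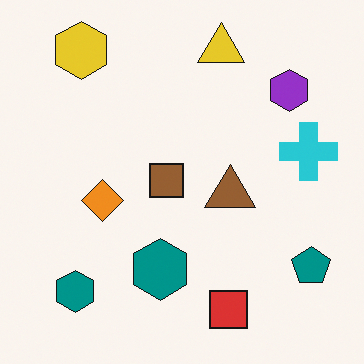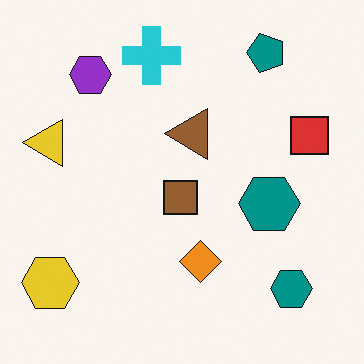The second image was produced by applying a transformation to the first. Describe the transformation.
The image was rotated 90° counter-clockwise.

The yellow hexagon sits in the top-left of the first image and the bottom-left of the second — consistent with a whole-image 90° counter-clockwise rotation.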